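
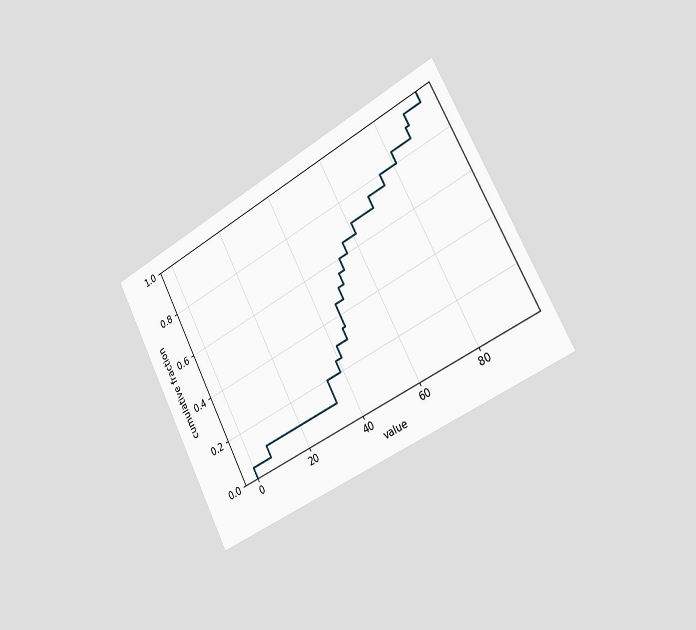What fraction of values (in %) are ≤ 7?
The chart is tilted about 28° counter-clockwise and viewed slightly from the right. At x=7 the ECDF step is at 10%.

10%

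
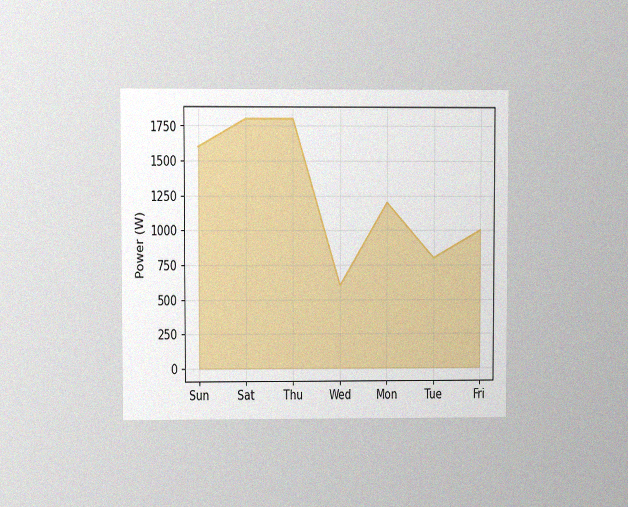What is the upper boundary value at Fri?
1000W

The chart is viewed at a slight angle, with some photo noise. At Fri the upper boundary is at 1000W.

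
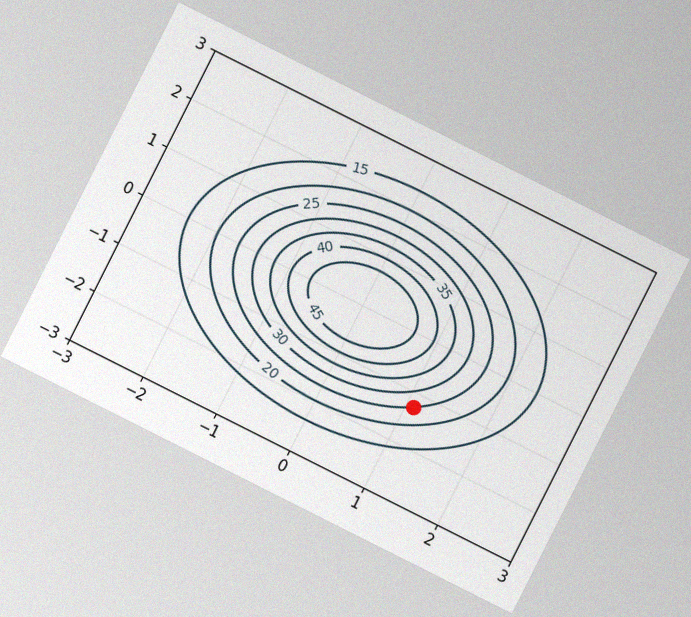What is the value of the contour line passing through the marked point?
The chart is tilted about 27° clockwise, with some photo noise. The marked point sits on the contour labelled 25.

25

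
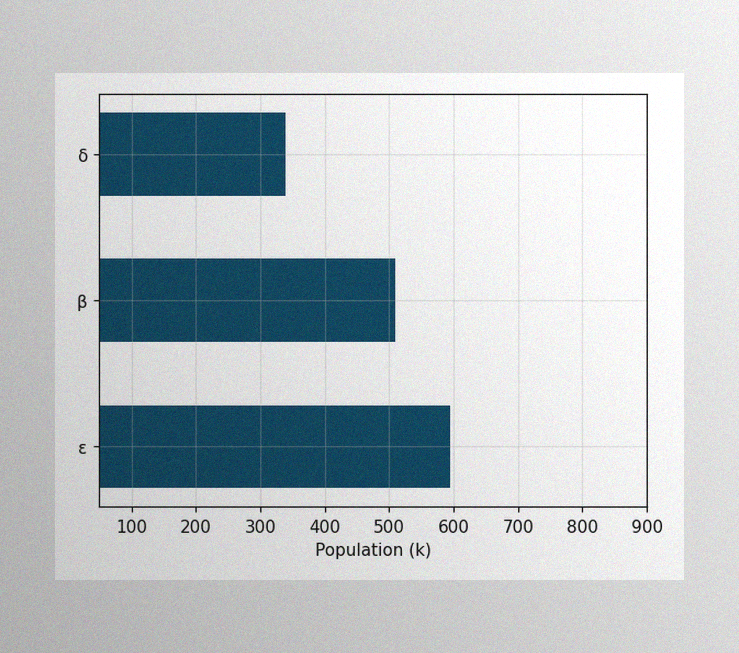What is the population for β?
510k

The image has some photo noise and uneven lighting. Reading along the chart's x-axis, the β bar reaches 510k.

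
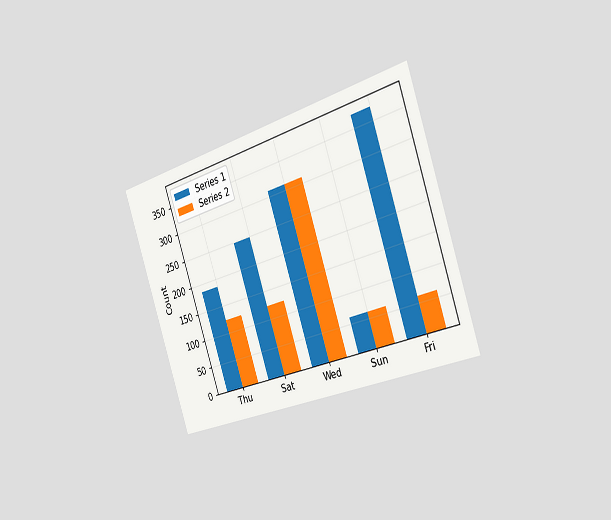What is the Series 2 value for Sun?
62

The chart is tilted about 18° counter-clockwise and viewed slightly from the right. The Series 2 bar at Sun reaches 62 on the y-axis.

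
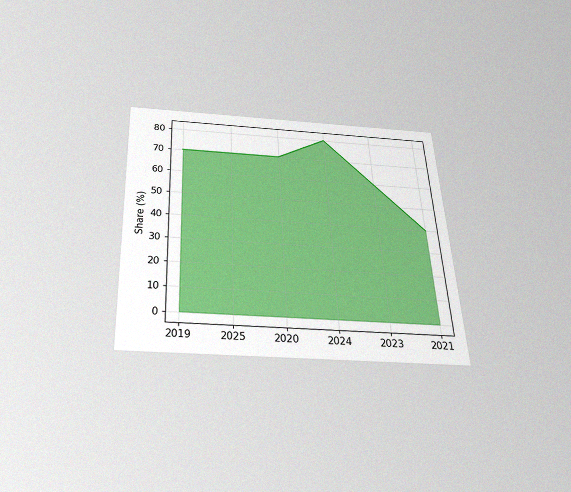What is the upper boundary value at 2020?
70%

The chart is tilted about 3° counter-clockwise and viewed slightly from below, with some photo noise. At 2020 the upper boundary is at 70%.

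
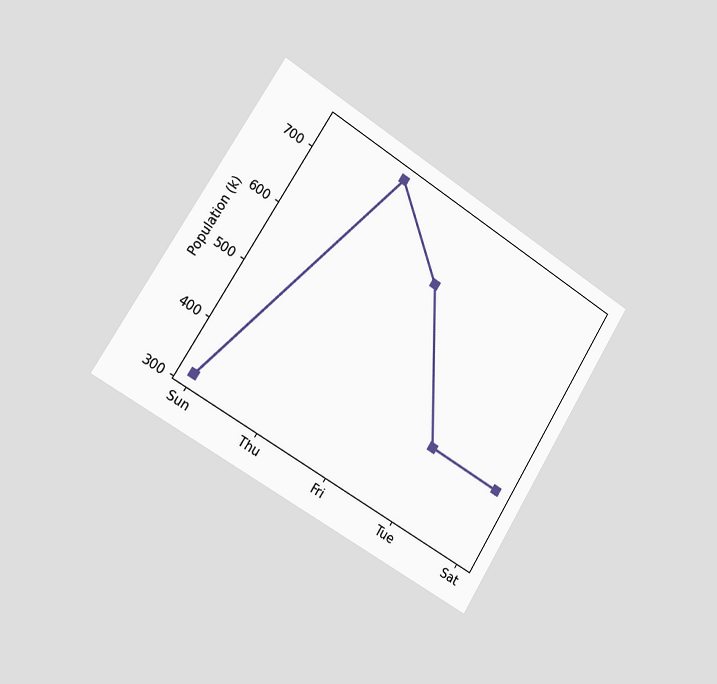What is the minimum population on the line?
The chart is tilted about 32° clockwise and viewed slightly from the left. The lowest point is at Sun, and reading across to the y-axis gives 318k.

318k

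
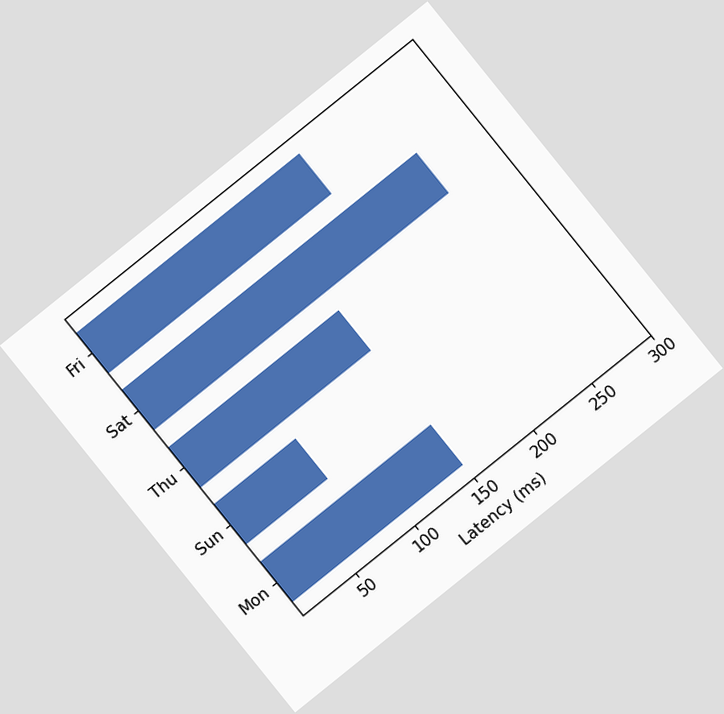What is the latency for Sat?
255ms

The chart is tilted about 39° counter-clockwise. Reading along the chart's x-axis, the Sat bar reaches 255ms.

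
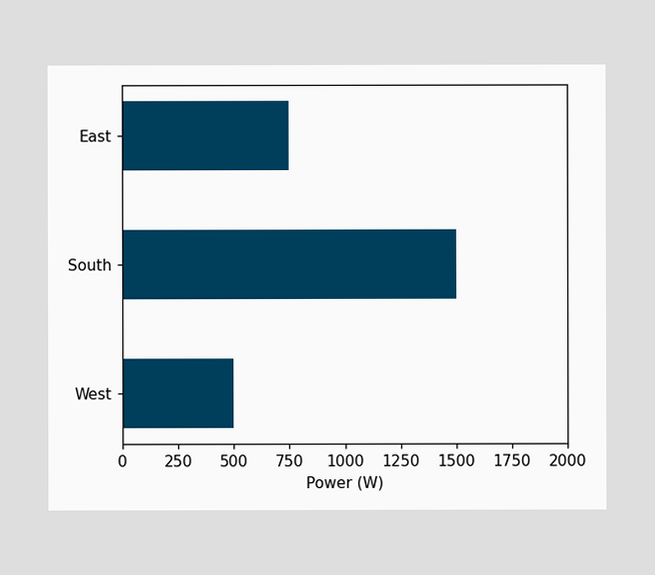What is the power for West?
500W

Reading along the chart's x-axis, the West bar reaches 500W.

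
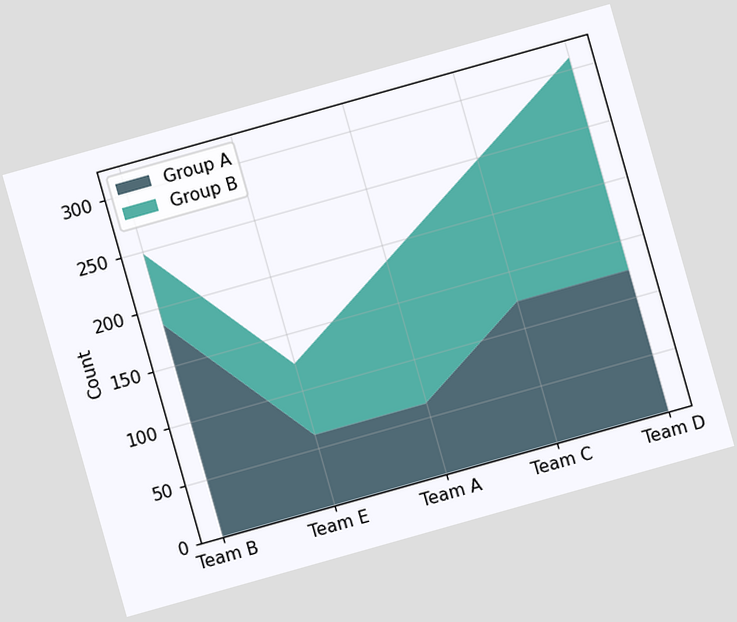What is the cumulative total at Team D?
310

The chart is tilted about 16° counter-clockwise. The stacked total at Team D reaches 310.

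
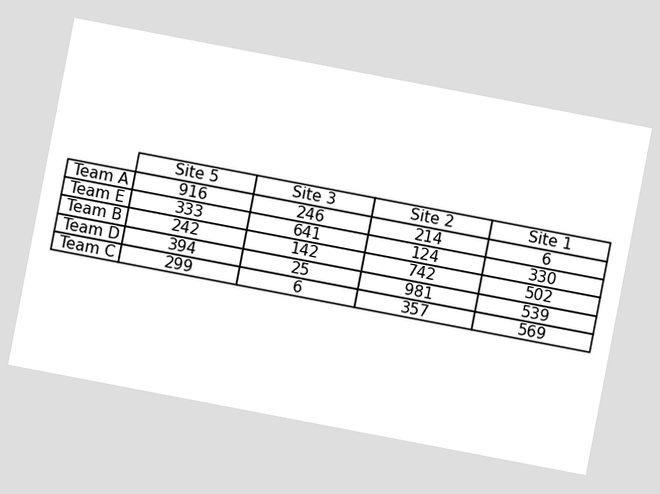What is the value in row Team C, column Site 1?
The chart is tilted about 11° clockwise. The (Team C, Site 1) cell reads 569.

569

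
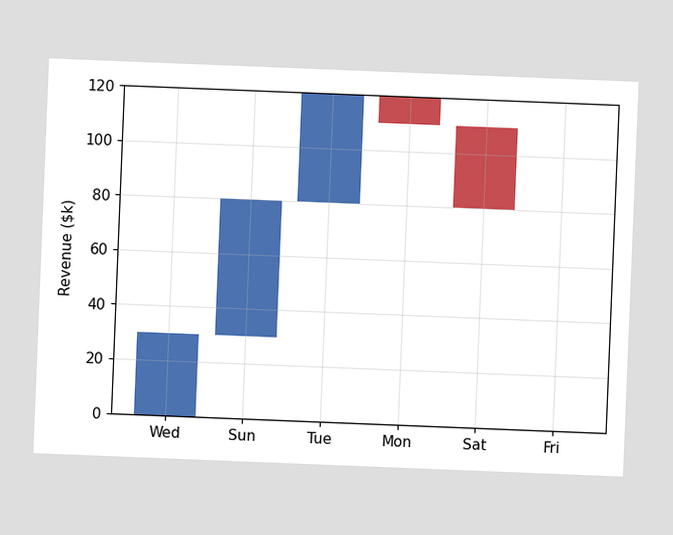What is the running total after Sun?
The chart is tilted about 2° clockwise. After Sun the running total reaches $80k.

$80k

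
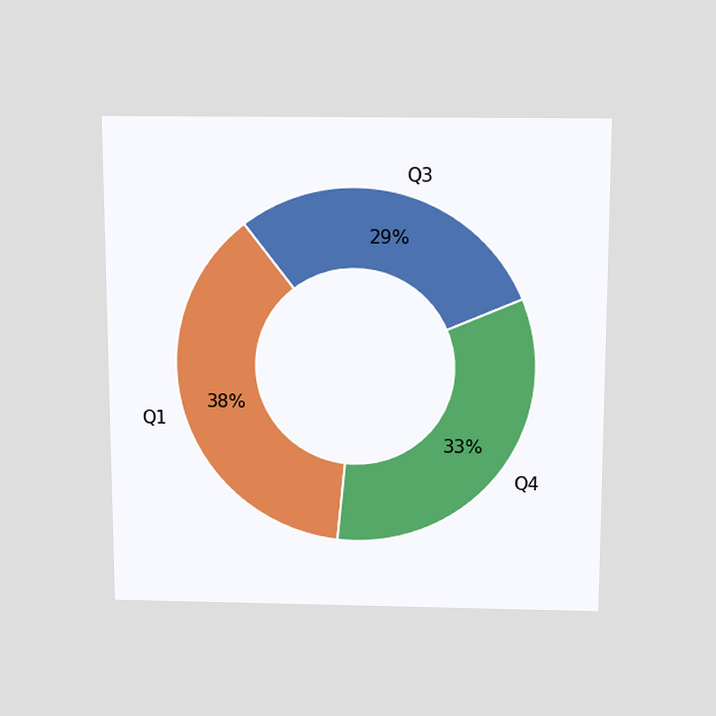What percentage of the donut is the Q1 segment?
The chart is viewed slightly from above. The Q1 segment takes up 38% of the ring.

38%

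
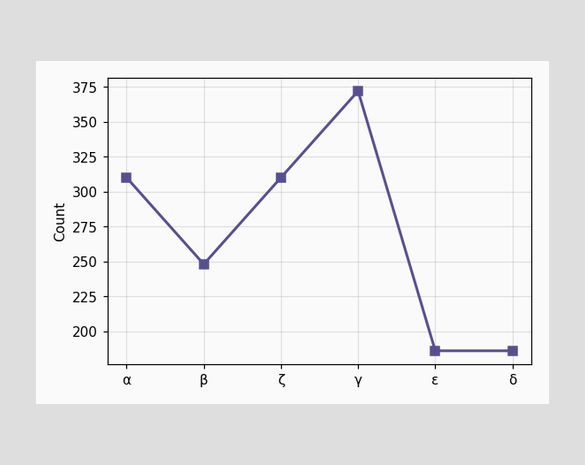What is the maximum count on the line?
The highest point is at γ, and reading across to the y-axis gives 372.

372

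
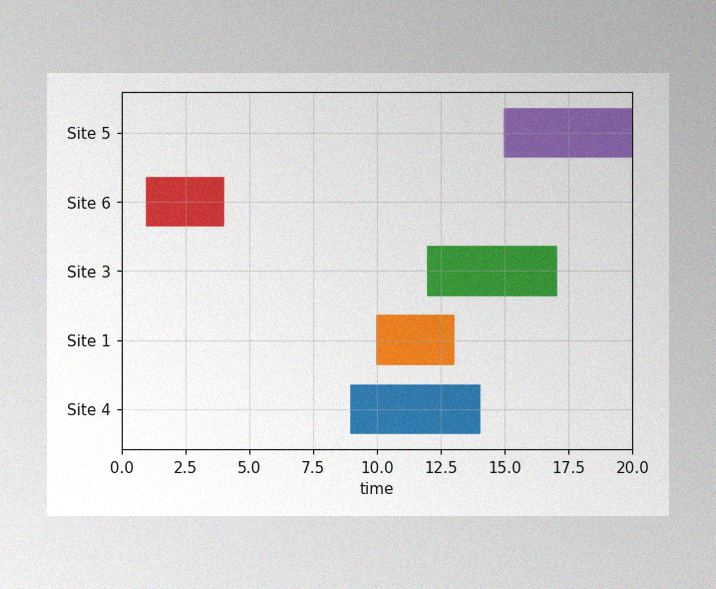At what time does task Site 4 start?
9

The image has some photo noise and uneven lighting. The Site 4 bar begins at t=9.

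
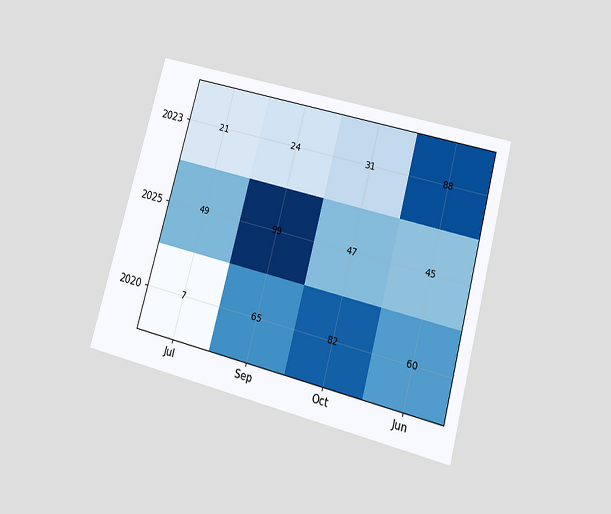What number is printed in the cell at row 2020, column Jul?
The chart is tilted about 15° clockwise and viewed at a slight angle. The (2020, Jul) cell reads 7.

7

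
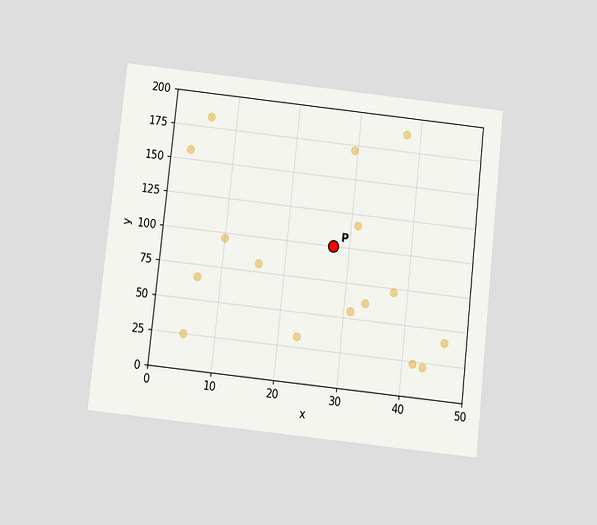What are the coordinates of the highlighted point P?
(27.5, 100)

The chart is tilted about 6° clockwise and viewed slightly from below. Following the gridlines from P to each axis, P sits at (27.5, 100).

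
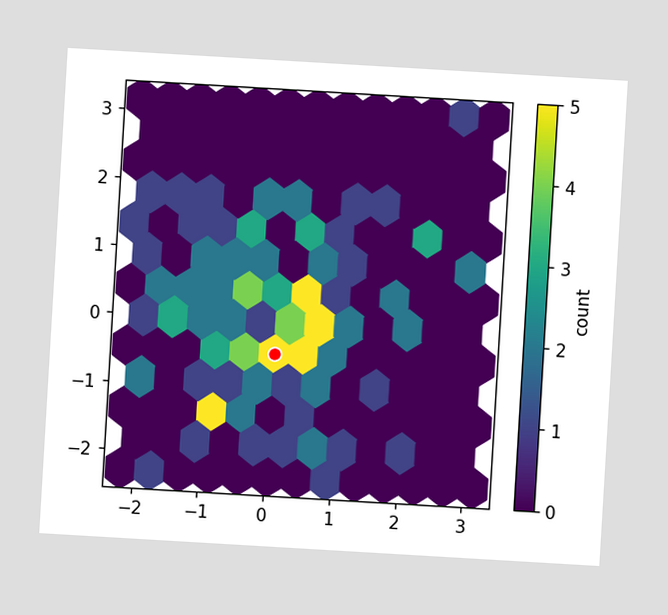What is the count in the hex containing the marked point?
The chart is tilted about 3° clockwise. The marked hex reads 5 on the colorbar.

5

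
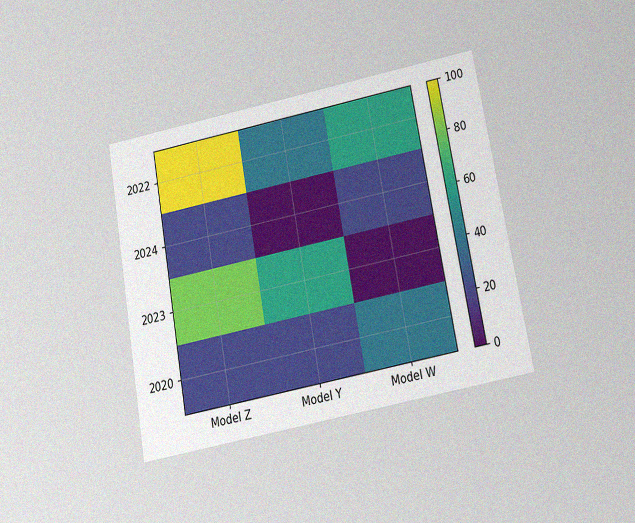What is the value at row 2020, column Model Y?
The chart is tilted about 10° counter-clockwise and viewed slightly from below, with some photo noise. Matching cell (2020, Model Y) against the colorbar gives 20.

20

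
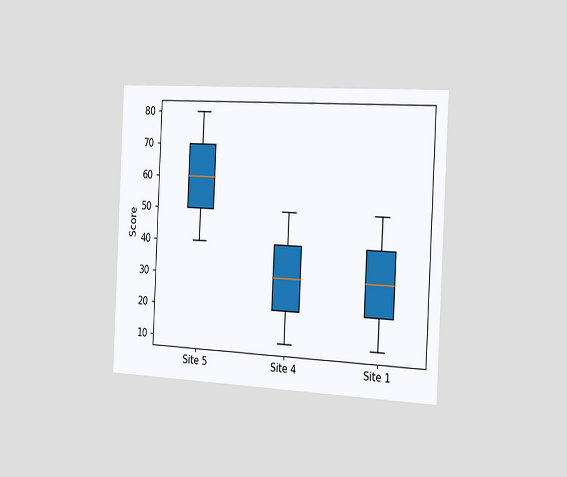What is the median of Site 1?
30

The chart is tilted about 3° clockwise and viewed slightly from the right. The median line in the Site 1 box sits at 30.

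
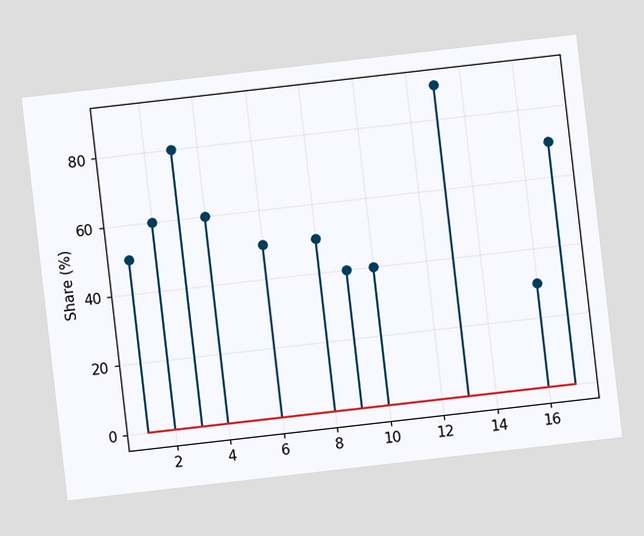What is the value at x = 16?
30%

The chart is tilted about 7° counter-clockwise. The stem at x=16 reaches 30%.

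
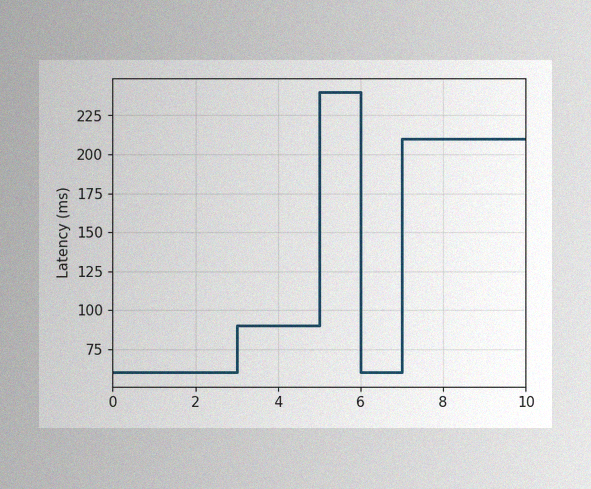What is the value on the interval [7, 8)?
210ms

The image has some photo noise and uneven lighting. On [7, 8) the step sits at 210ms.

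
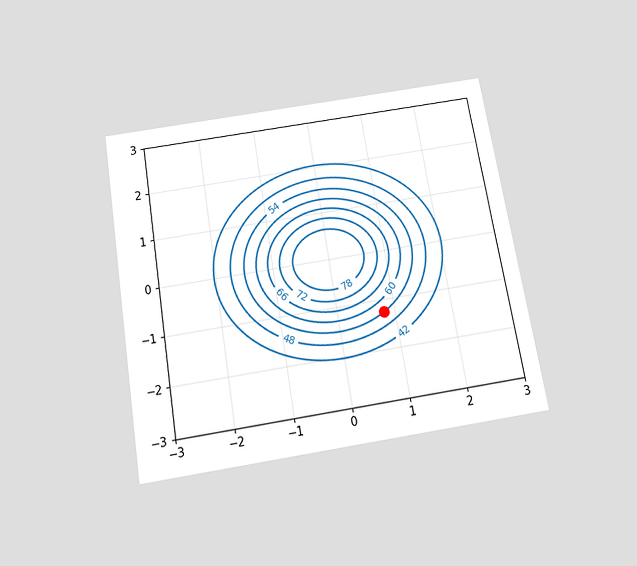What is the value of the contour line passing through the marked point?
54

The chart is tilted about 9° counter-clockwise and viewed slightly from below. The marked point sits on the contour labelled 54.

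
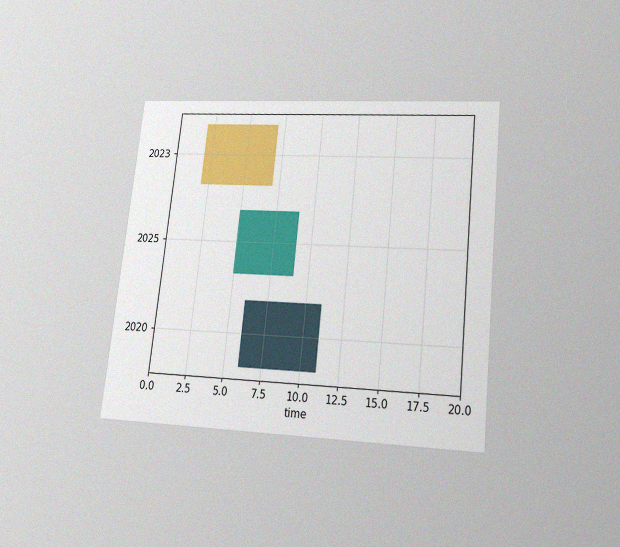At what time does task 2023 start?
2

The chart is tilted about 6° clockwise and viewed slightly from below, with some photo noise. The 2023 bar begins at t=2.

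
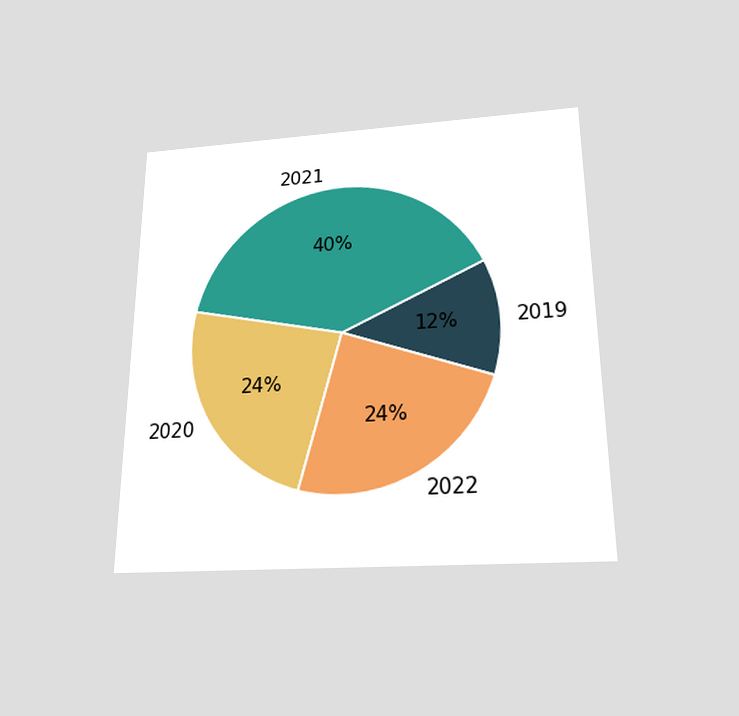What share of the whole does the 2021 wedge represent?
40%

The chart is viewed slightly from below. The 2021 slice takes up 40% of the pie.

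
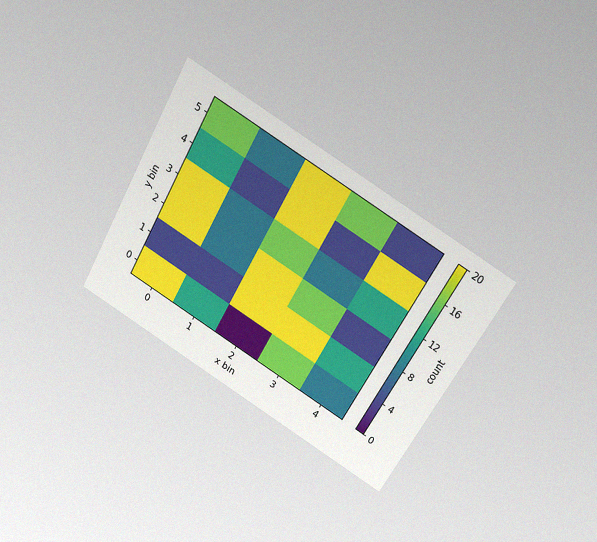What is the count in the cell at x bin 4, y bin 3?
The chart is tilted about 29° clockwise and viewed slightly from above, with some photo noise. Matching the cell (4, 3) against the colorbar gives 12.

12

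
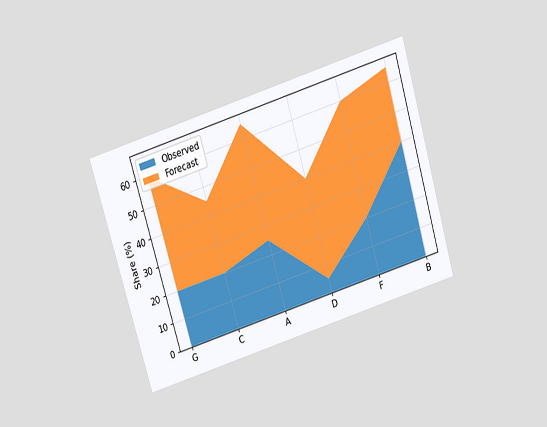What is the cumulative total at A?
65%

The chart is tilted about 17° counter-clockwise and viewed slightly from above. The stacked total at A reaches 65%.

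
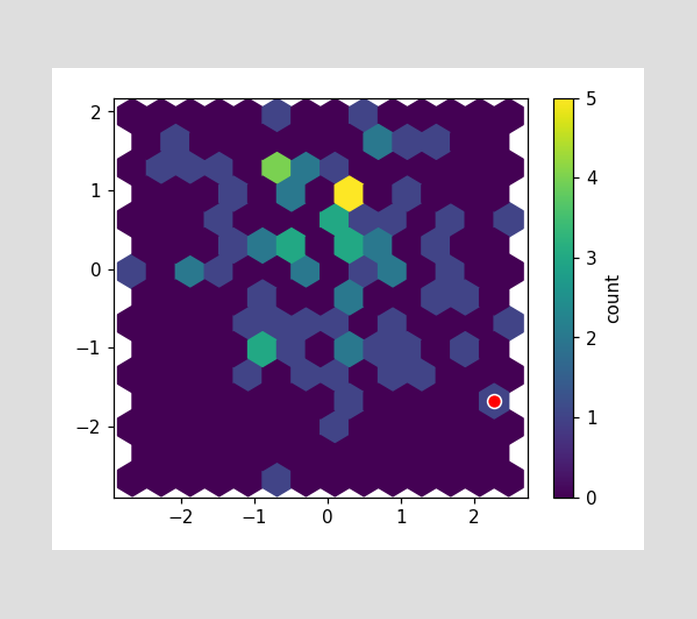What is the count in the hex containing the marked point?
The marked hex reads 1 on the colorbar.

1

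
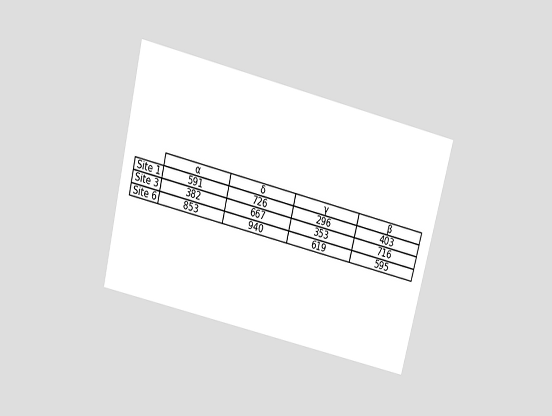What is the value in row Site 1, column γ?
The chart is tilted about 14° clockwise and viewed slightly from above. The (Site 1, γ) cell reads 296.

296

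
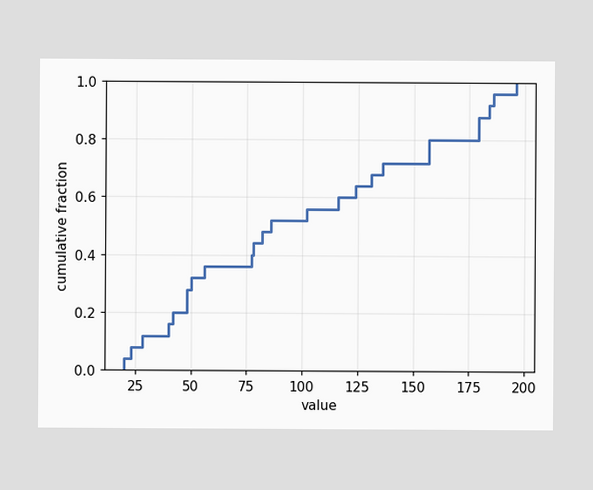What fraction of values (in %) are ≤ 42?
20%

At x=42 the ECDF step is at 20%.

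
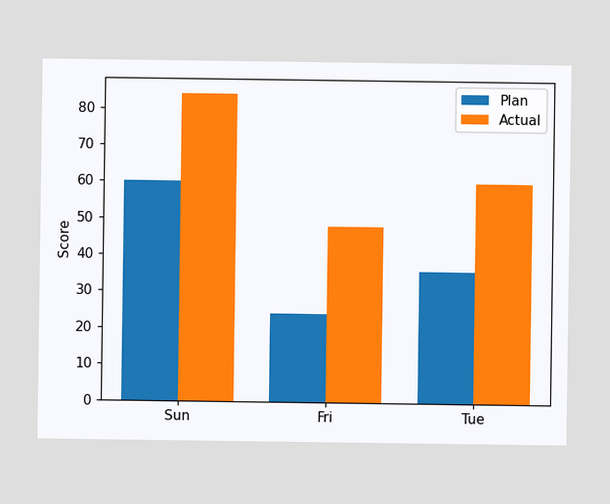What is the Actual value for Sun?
84

The Actual bar at Sun reaches 84 on the y-axis.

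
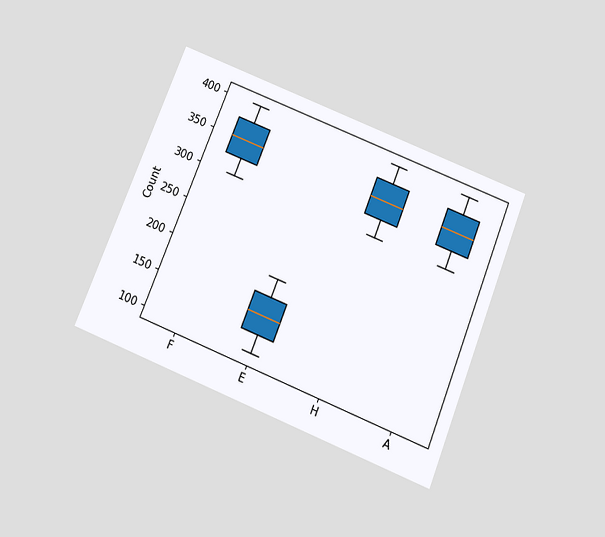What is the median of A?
The chart is tilted about 22° clockwise and viewed slightly from below. The median line in the A box sits at 350.

350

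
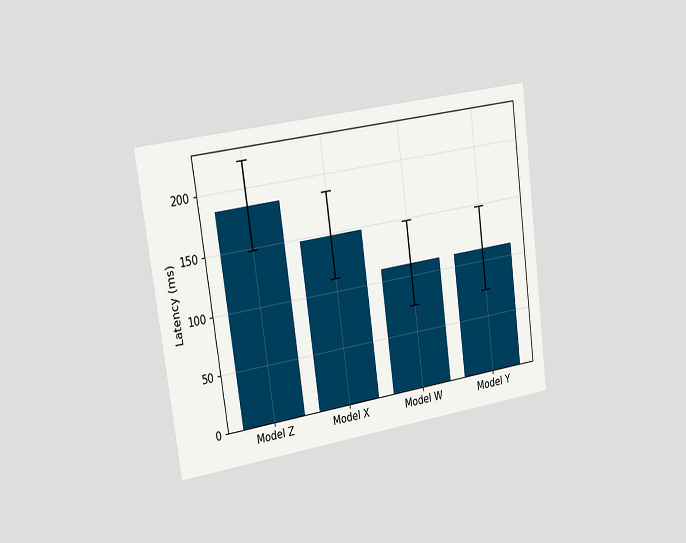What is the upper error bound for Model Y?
The chart is tilted about 8° counter-clockwise and viewed slightly from the left. The Model Y bar's upper whisker reaches 148ms.

148ms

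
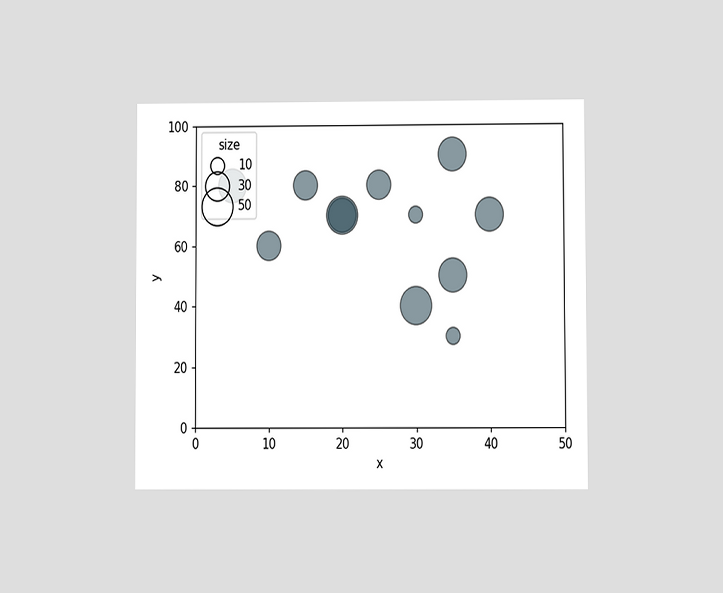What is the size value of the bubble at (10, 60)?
30

The chart is viewed at a slight angle. Matching the bubble at (10, 60) against the size legend gives 30.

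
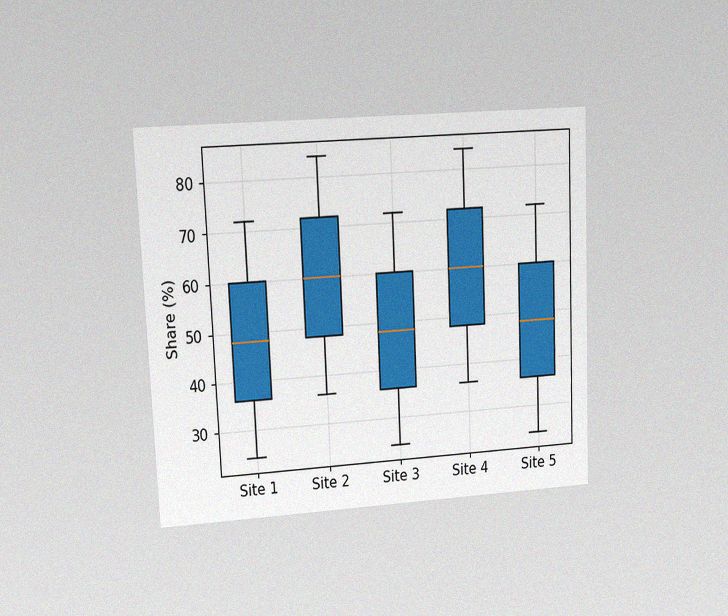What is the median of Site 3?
The chart is tilted about 3° counter-clockwise and viewed at a slight angle, with some photo noise. The median line in the Site 3 box sits at 48%.

48%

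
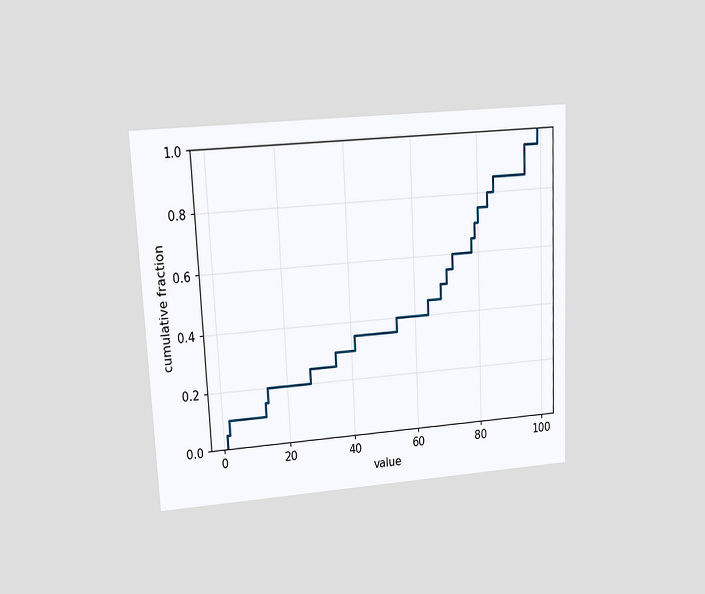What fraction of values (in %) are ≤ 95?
The chart is tilted about 3° counter-clockwise and viewed at a slight angle. At x=95 the ECDF step is at 95%.

95%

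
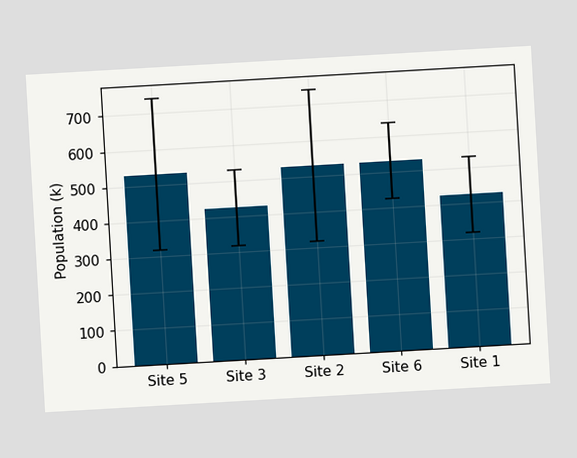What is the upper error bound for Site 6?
The chart is tilted about 3° counter-clockwise. The Site 6 bar's upper whisker reaches 636k.

636k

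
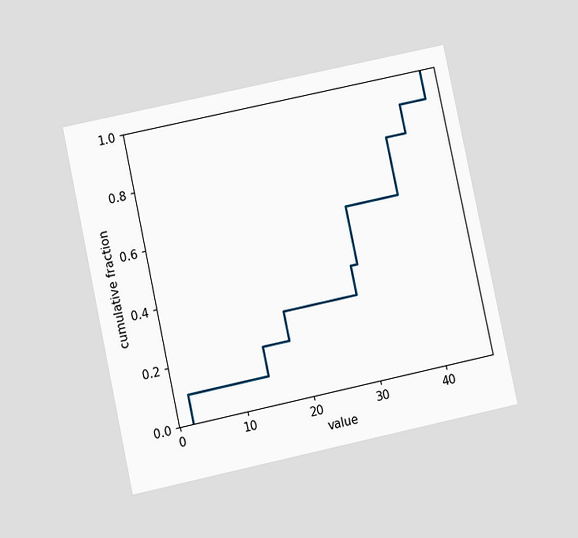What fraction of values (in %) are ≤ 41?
90%

The chart is tilted about 12° counter-clockwise and viewed at a slight angle. At x=41 the ECDF step is at 90%.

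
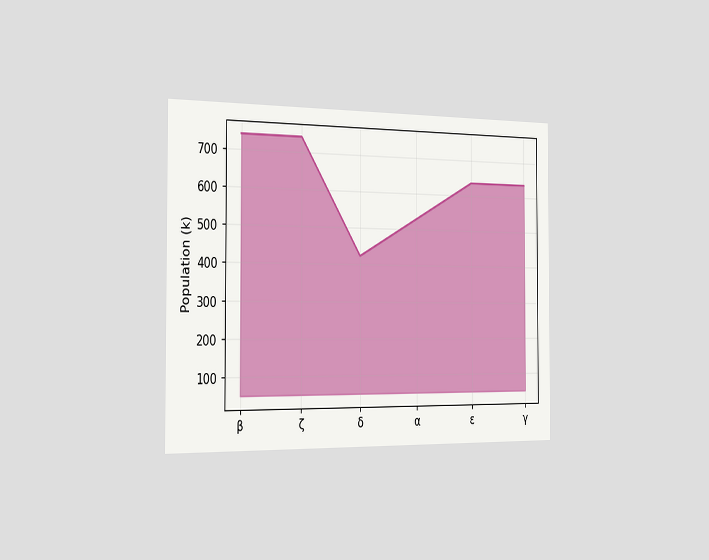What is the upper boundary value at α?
The chart is viewed slightly from the left. At α the upper boundary is at 530k.

530k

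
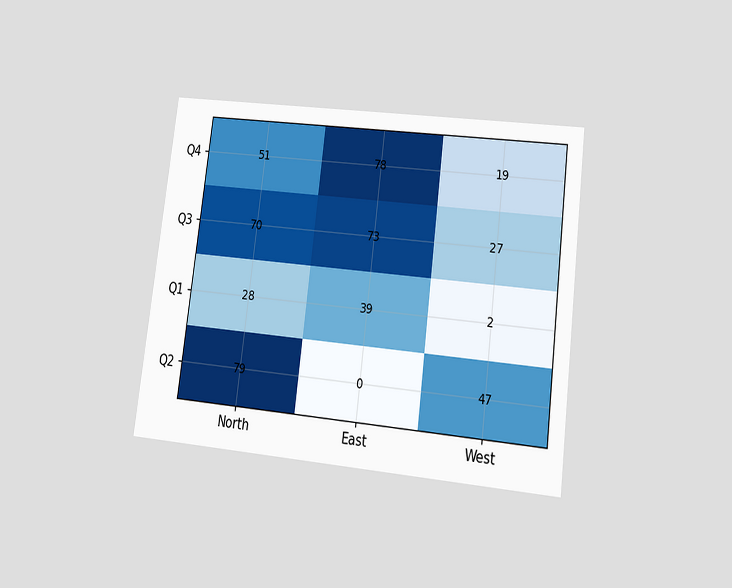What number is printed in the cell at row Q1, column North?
The chart is tilted about 7° clockwise and viewed at a slight angle. The (Q1, North) cell reads 28.

28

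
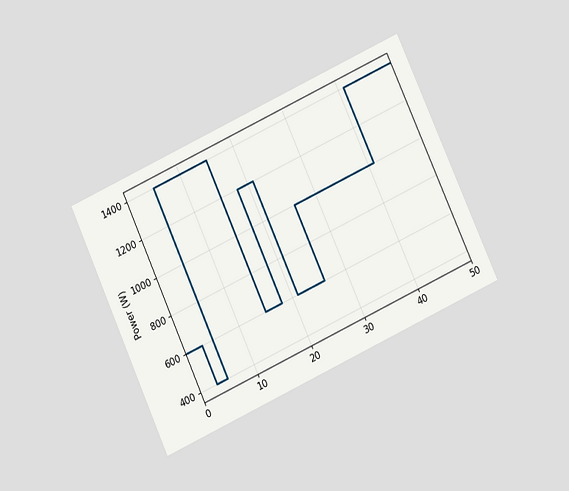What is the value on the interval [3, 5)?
400W

The chart is tilted about 25° counter-clockwise and viewed slightly from below. On [3, 5) the step sits at 400W.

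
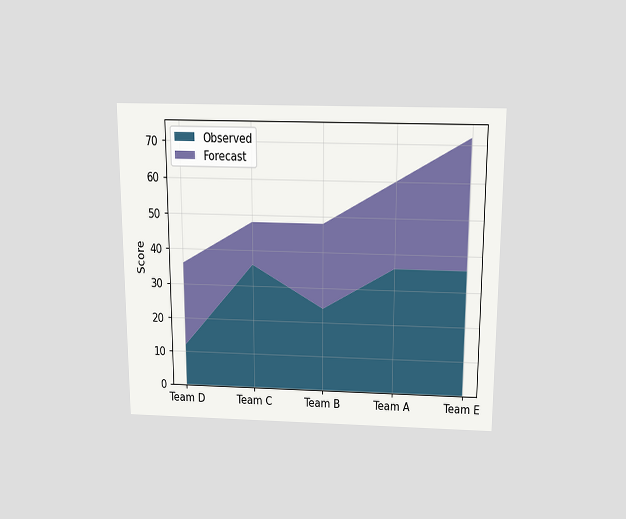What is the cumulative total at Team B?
48

The chart is viewed slightly from above. The stacked total at Team B reaches 48.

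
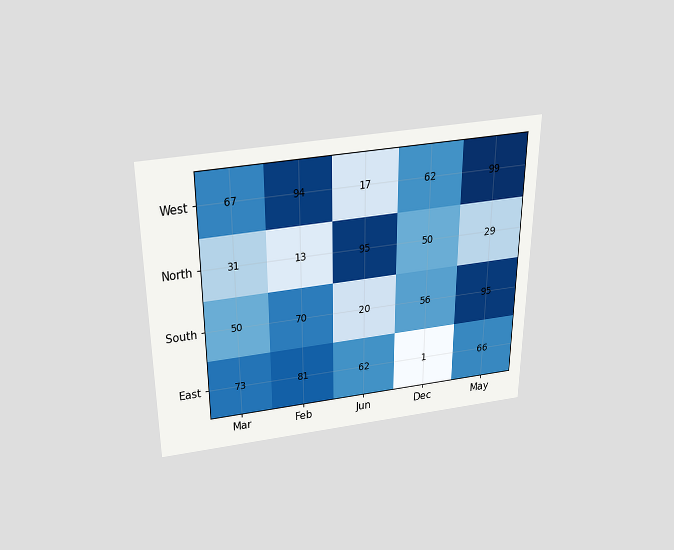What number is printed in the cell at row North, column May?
The chart is viewed slightly from above. The (North, May) cell reads 29.

29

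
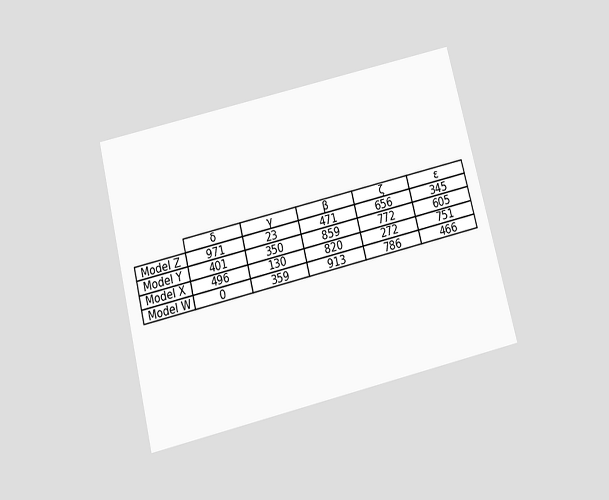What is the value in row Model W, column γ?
359

The chart is tilted about 14° counter-clockwise and viewed slightly from below. The (Model W, γ) cell reads 359.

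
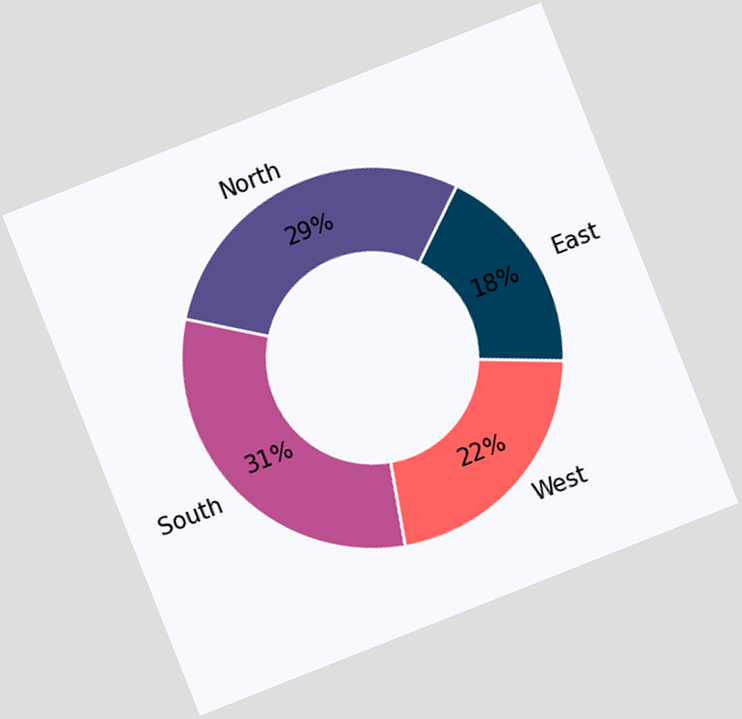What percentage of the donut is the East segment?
The chart is tilted about 22° counter-clockwise. The East segment takes up 18% of the ring.

18%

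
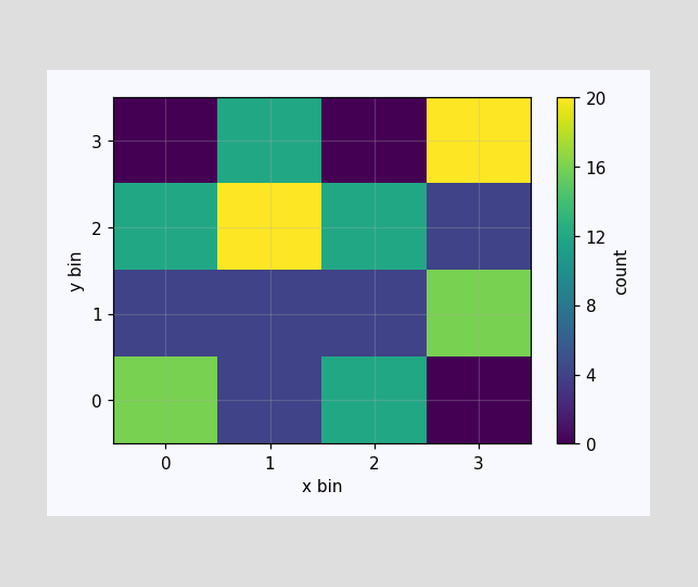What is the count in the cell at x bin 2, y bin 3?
0

Matching the cell (2, 3) against the colorbar gives 0.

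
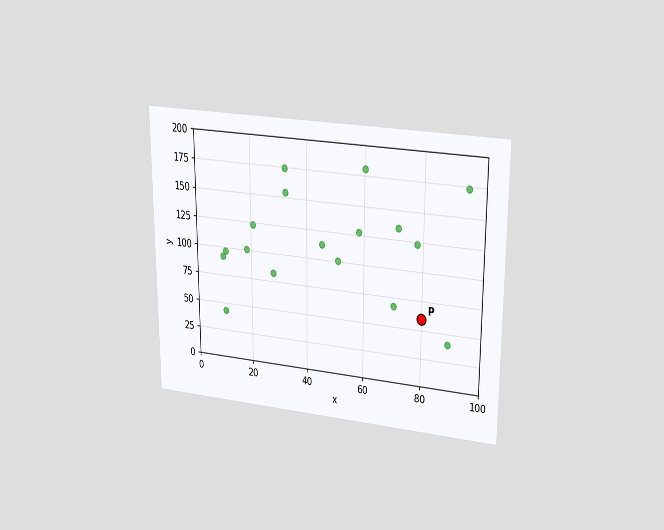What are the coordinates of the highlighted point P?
(80, 60)

The chart is viewed at a slight angle. Following the gridlines from P to each axis, P sits at (80, 60).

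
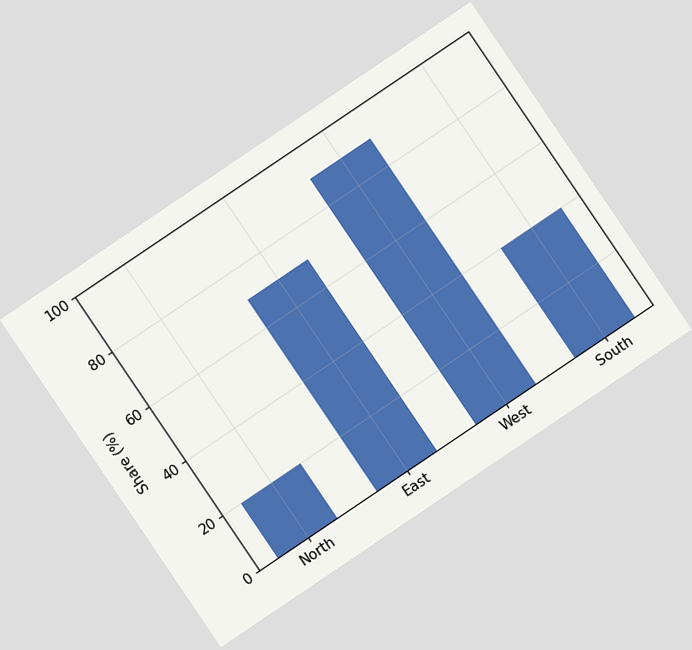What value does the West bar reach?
90%

The chart is tilted about 34° counter-clockwise. Reading along the chart's y-axis, the West bar reaches 90%.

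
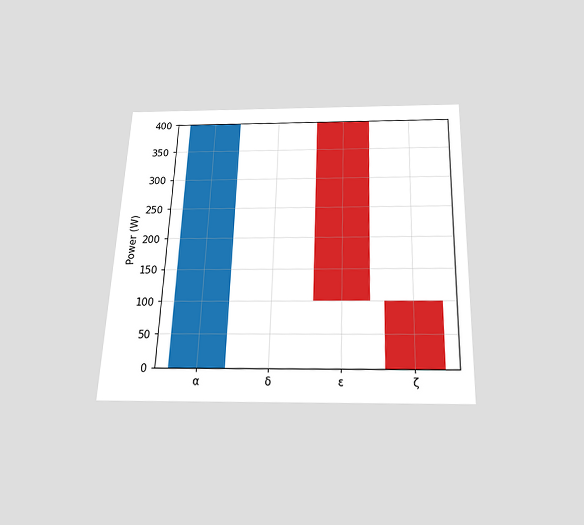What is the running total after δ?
The chart is tilted about 2° clockwise and viewed slightly from below. After δ the running total reaches 400W.

400W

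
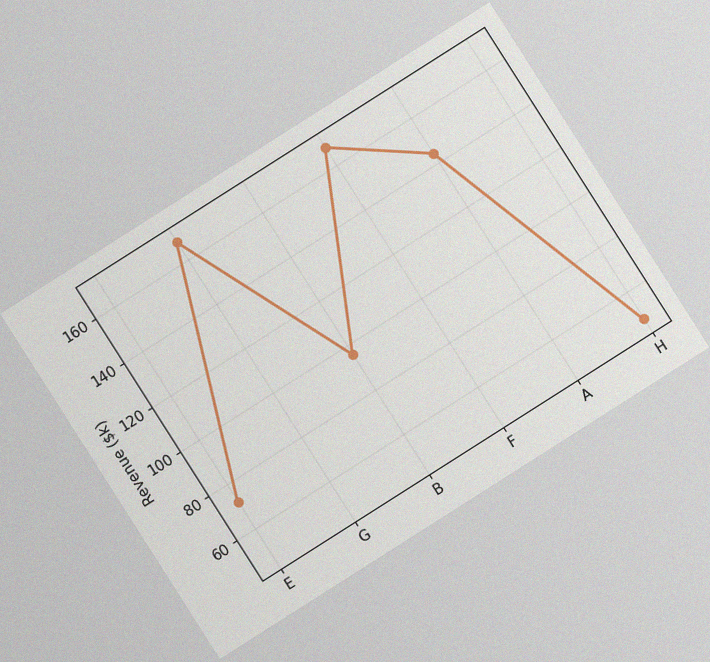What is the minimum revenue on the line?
$48k

The chart is tilted about 32° counter-clockwise, with some photo noise. The lowest point is at H, and reading across to the y-axis gives $48k.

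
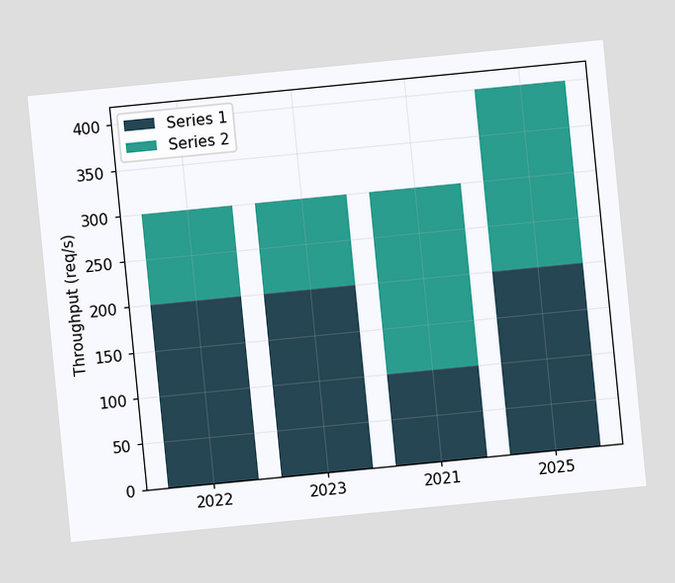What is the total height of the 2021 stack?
The chart is tilted about 6° counter-clockwise. The 2021 stack's top reaches 300req/s on the y-axis.

300req/s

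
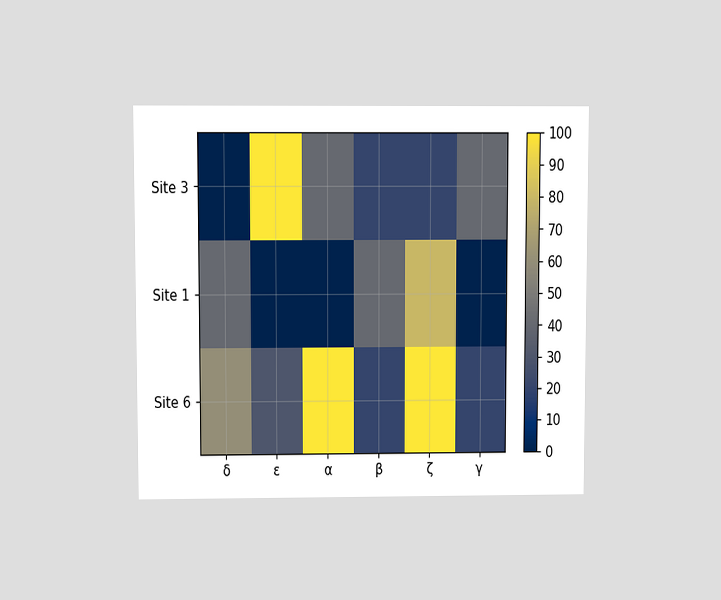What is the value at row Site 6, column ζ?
100

The chart is viewed slightly from above. Matching cell (Site 6, ζ) against the colorbar gives 100.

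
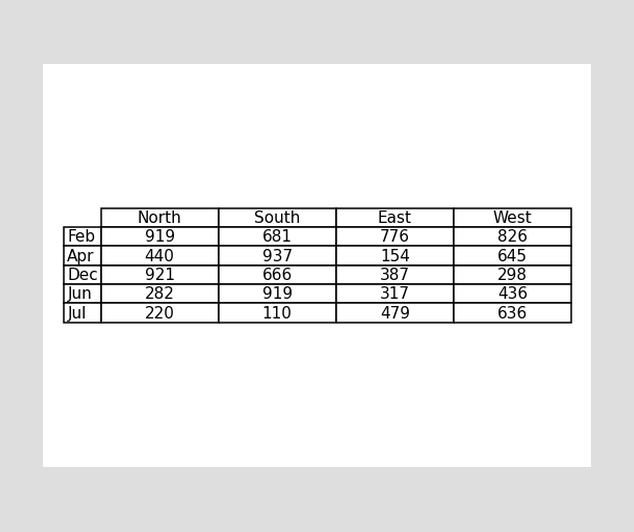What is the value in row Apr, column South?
937

The (Apr, South) cell reads 937.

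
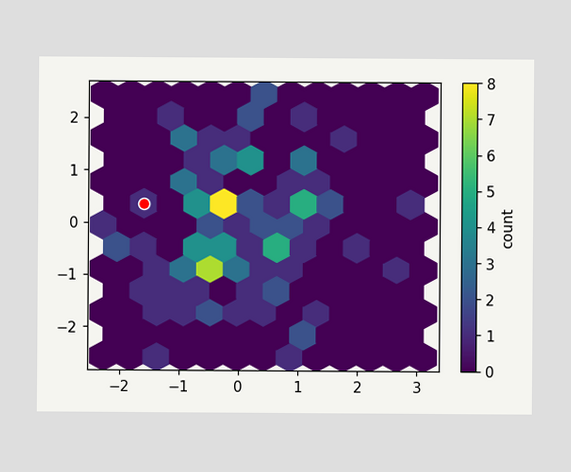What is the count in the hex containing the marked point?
1

The marked hex reads 1 on the colorbar.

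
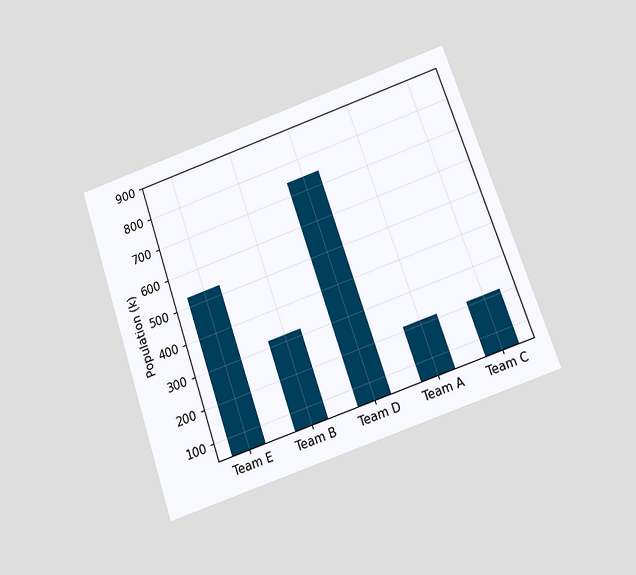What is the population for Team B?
The chart is tilted about 19° counter-clockwise and viewed slightly from below. Reading along the chart's y-axis, the Team B bar reaches 318k.

318k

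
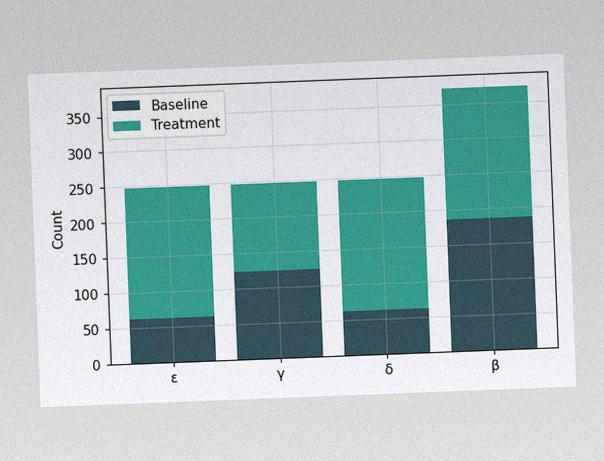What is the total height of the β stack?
372

The chart is tilted about 2° counter-clockwise, with some photo noise. The β stack's top reaches 372 on the y-axis.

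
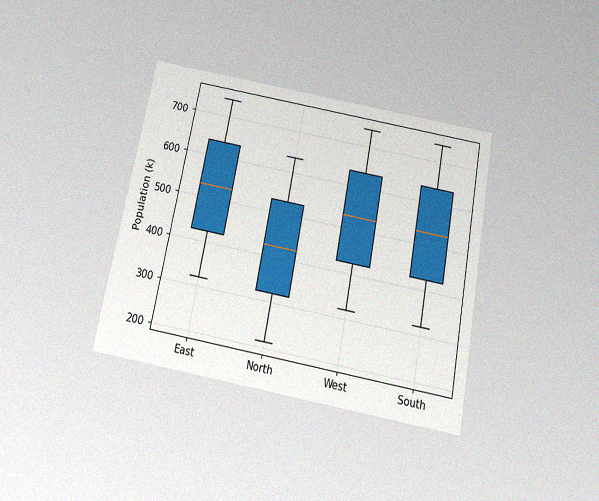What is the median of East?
The chart is tilted about 11° clockwise and viewed slightly from below, with some photo noise. The median line in the East box sits at 530k.

530k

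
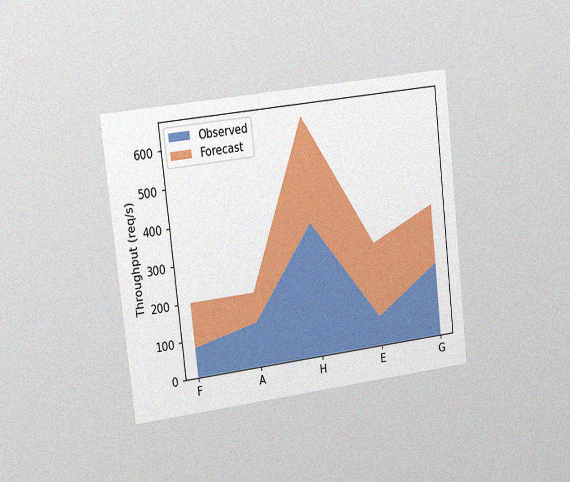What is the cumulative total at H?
The chart is tilted about 6° counter-clockwise and viewed slightly from the left, with some photo noise. The stacked total at H reaches 640req/s.

640req/s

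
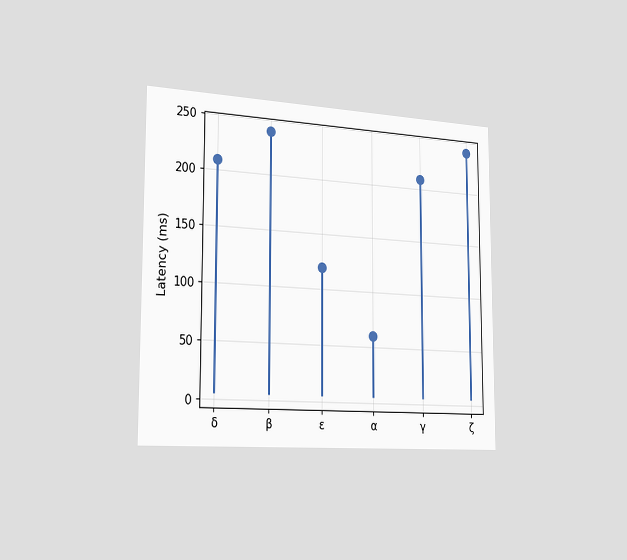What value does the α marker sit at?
60ms

The chart is viewed slightly from the left. The α marker sits at 60ms.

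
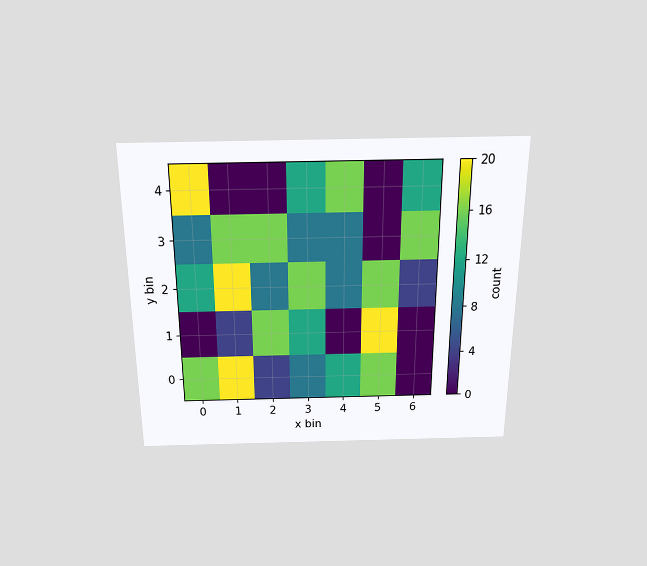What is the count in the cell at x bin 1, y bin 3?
16

The chart is viewed slightly from above. Matching the cell (1, 3) against the colorbar gives 16.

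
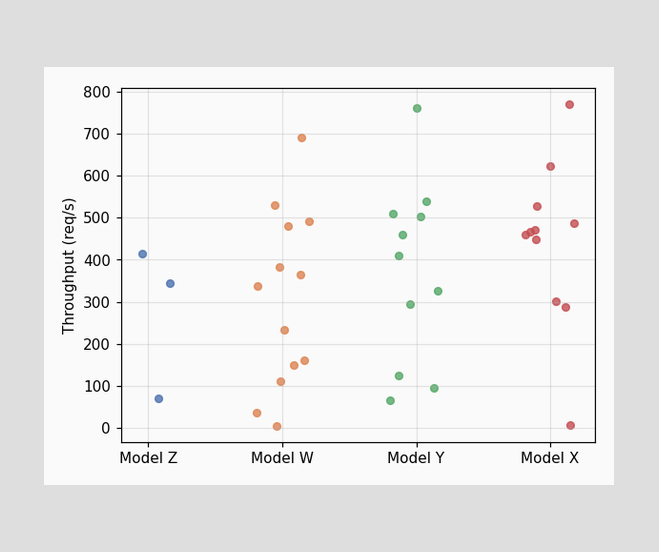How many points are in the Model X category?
Counting the markers in the Model X column gives 11.

11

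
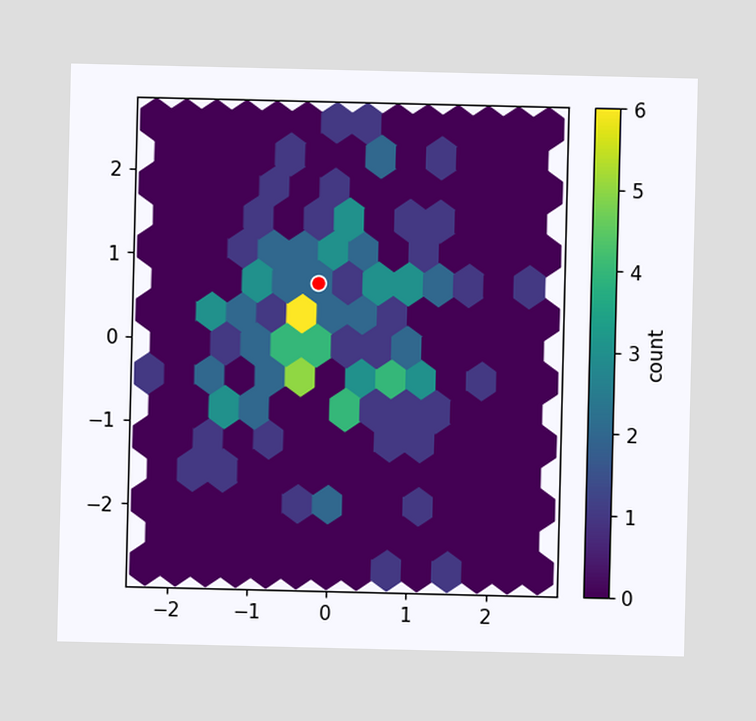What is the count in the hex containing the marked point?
2

The marked hex reads 2 on the colorbar.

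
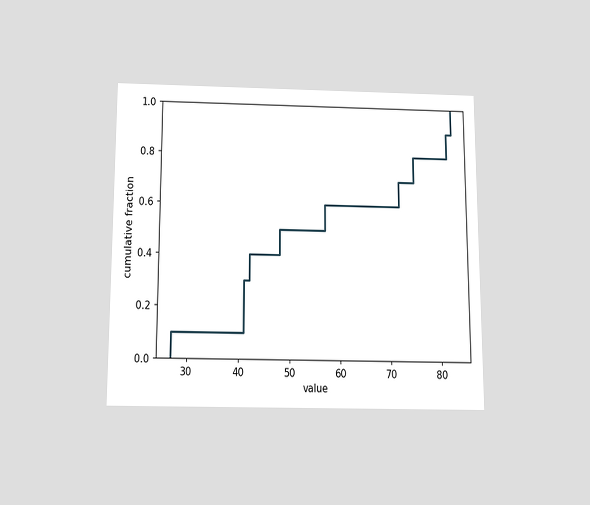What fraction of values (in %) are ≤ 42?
The chart is viewed slightly from below. At x=42 the ECDF step is at 40%.

40%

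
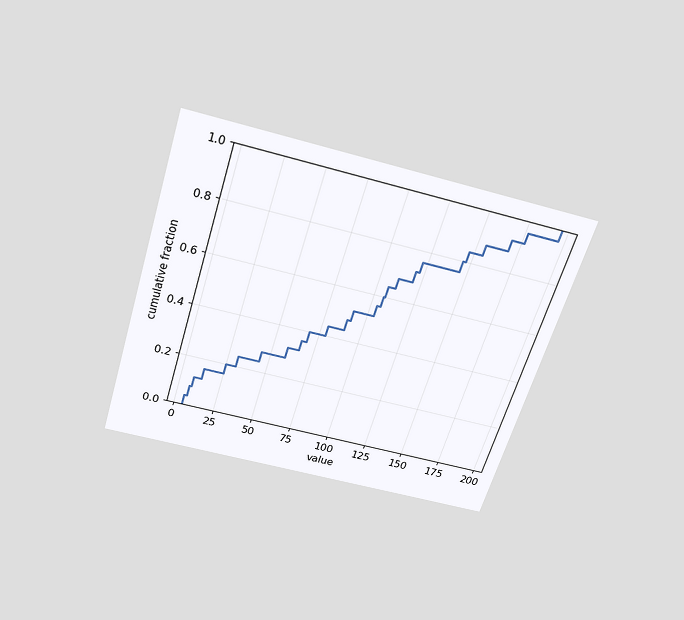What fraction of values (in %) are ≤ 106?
The chart is tilted about 17° clockwise and viewed slightly from above. At x=106 the ECDF step is at 60%.

60%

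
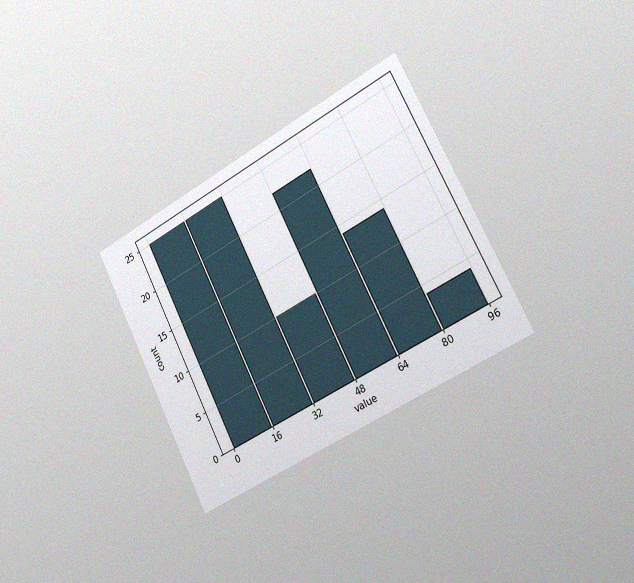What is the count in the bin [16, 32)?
25

The chart is tilted about 27° counter-clockwise and viewed slightly from the right, with some photo noise. The [16, 32) bin has height 25.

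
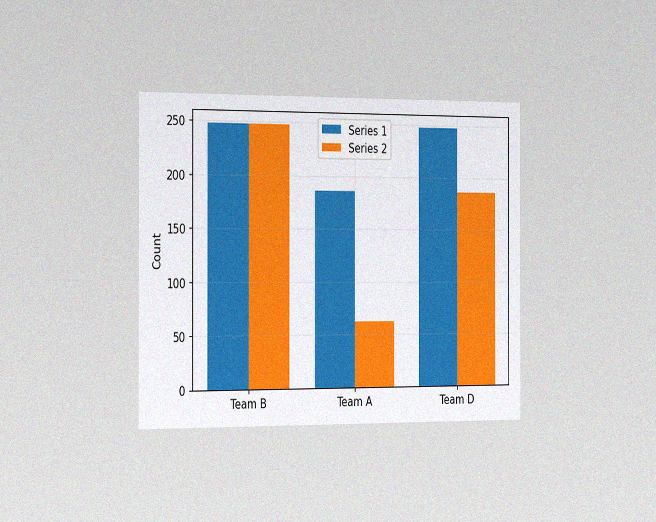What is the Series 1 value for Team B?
The chart is viewed slightly from the left, with some photo noise. The Series 1 bar at Team B reaches 248 on the y-axis.

248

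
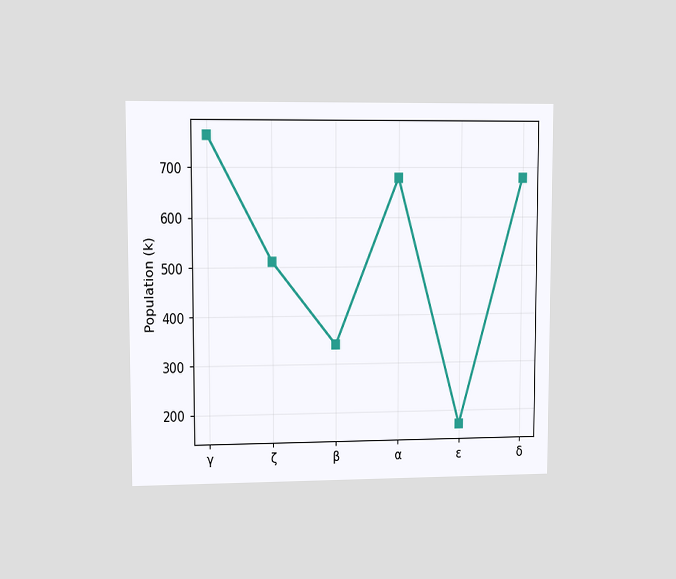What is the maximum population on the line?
765k

The chart is viewed at a slight angle. The highest point is at γ, and reading across to the y-axis gives 765k.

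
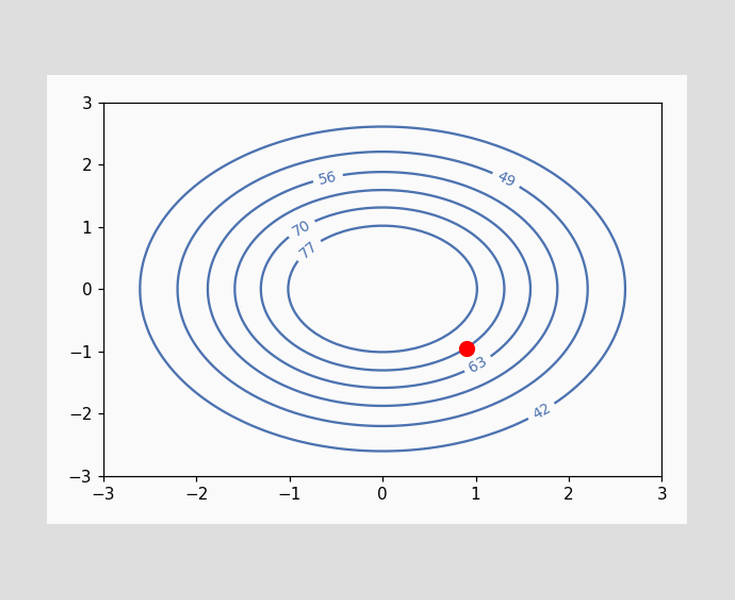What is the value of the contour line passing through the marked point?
The marked point sits on the contour labelled 70.

70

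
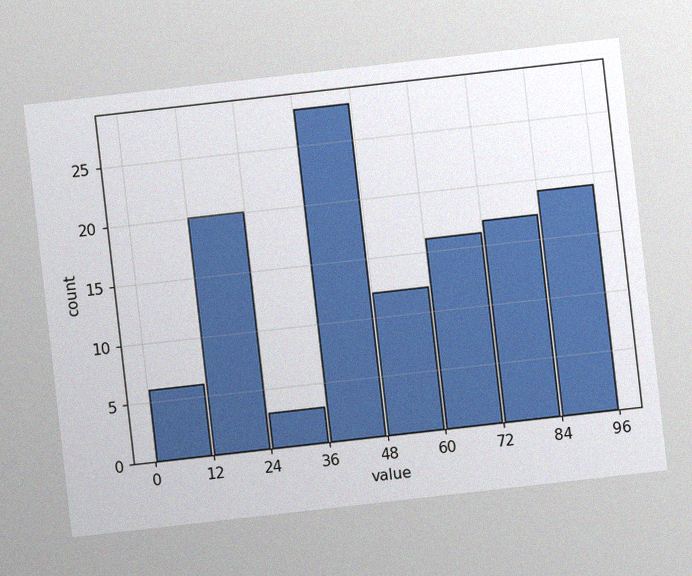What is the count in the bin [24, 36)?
The chart is tilted about 6° counter-clockwise, with some photo noise. The [24, 36) bin has height 3.

3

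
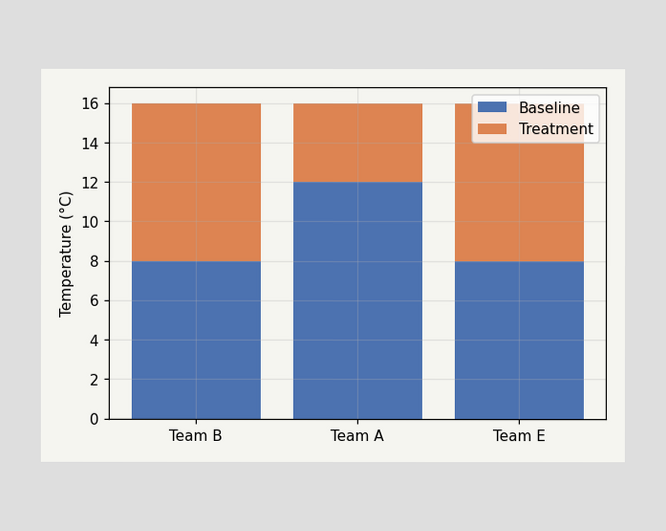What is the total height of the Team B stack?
The Team B stack's top reaches 16°C on the y-axis.

16°C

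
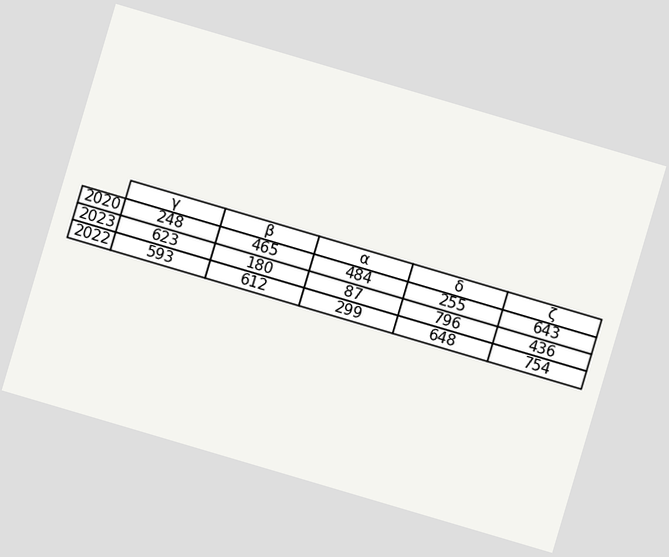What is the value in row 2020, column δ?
The chart is tilted about 16° clockwise. The (2020, δ) cell reads 255.

255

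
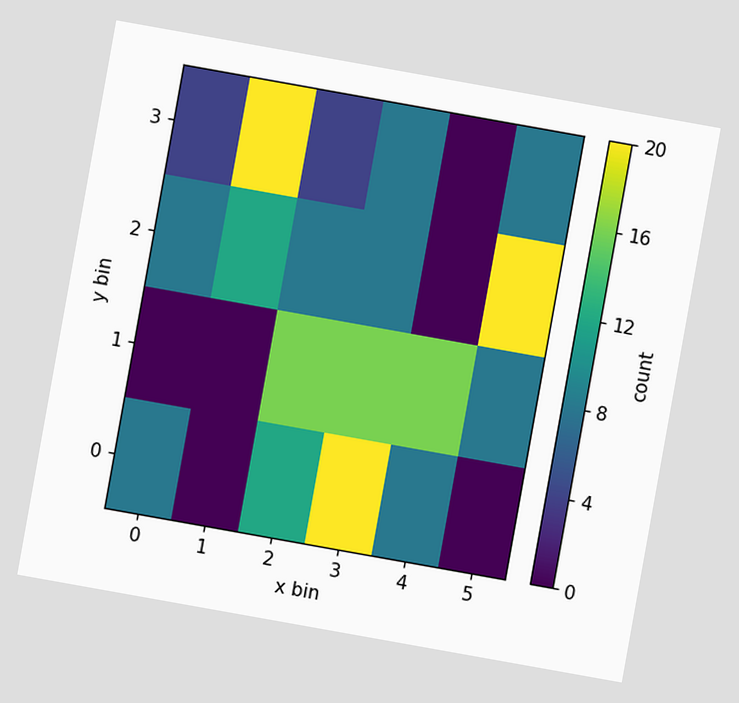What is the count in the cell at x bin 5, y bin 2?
The chart is tilted about 10° clockwise. Matching the cell (5, 2) against the colorbar gives 20.

20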